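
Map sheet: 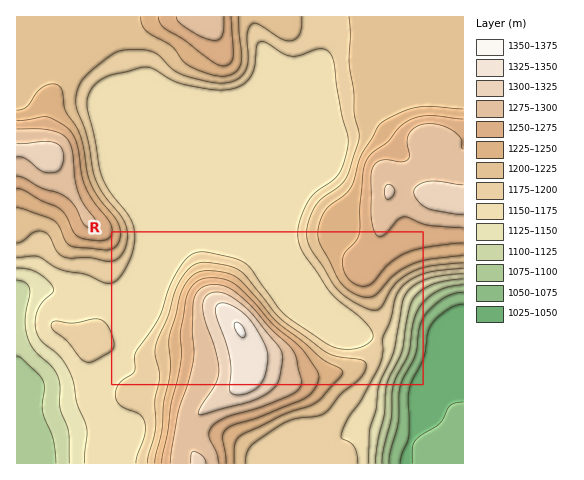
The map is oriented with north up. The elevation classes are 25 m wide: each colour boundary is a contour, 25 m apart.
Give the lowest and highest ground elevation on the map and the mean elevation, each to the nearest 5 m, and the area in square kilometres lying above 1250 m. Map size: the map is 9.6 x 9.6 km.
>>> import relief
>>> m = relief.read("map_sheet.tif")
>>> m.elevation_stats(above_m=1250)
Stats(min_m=1050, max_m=1350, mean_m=1195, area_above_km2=18.3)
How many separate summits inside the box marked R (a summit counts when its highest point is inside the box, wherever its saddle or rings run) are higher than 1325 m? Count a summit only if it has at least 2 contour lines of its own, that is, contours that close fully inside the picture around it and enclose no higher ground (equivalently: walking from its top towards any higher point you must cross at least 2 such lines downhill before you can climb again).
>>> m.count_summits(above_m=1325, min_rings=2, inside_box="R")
1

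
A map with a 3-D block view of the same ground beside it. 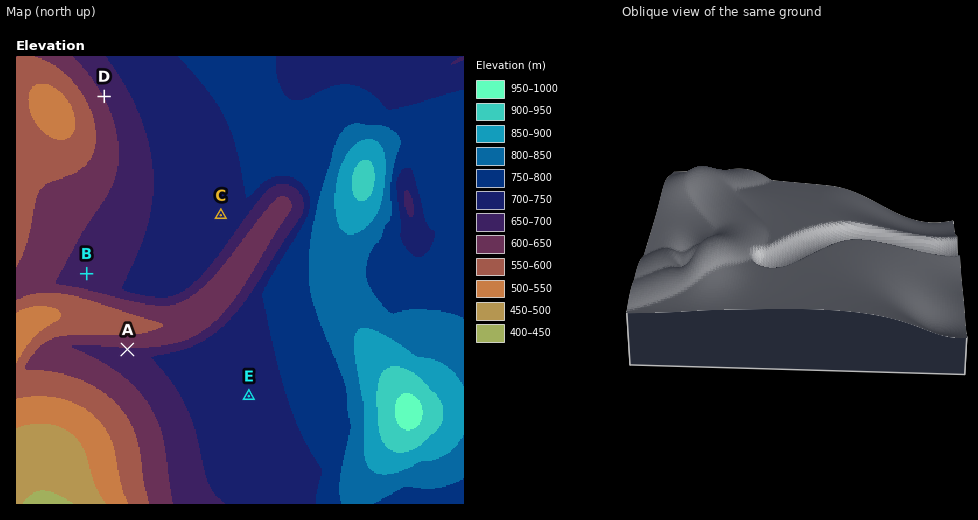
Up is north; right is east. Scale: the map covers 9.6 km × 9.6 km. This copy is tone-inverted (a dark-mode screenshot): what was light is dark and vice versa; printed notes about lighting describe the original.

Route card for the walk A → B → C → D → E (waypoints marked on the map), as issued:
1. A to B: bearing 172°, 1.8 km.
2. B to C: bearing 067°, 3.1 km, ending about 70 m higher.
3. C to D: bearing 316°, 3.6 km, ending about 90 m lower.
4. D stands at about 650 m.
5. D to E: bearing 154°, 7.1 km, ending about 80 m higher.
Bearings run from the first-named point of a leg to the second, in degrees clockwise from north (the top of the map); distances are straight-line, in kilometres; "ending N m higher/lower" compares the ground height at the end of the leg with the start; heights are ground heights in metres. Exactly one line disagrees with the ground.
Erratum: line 1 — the bearing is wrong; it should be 332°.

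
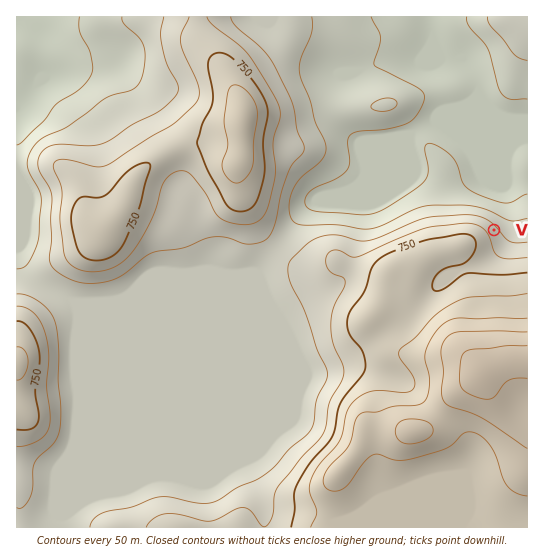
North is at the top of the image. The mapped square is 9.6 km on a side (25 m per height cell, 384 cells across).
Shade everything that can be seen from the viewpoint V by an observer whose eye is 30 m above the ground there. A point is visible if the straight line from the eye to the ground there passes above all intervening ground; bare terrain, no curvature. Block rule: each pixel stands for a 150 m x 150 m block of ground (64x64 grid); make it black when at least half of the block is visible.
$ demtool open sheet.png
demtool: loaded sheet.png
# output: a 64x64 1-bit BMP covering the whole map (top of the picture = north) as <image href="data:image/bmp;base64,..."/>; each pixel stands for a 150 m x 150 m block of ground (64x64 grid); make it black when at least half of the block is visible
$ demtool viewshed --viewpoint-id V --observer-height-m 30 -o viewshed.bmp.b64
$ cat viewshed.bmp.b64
<image width="64" height="64" href="data:image/bmp;base64,Qk0+AgAAAAAAAD4AAAAoAAAAQAAAAEAAAAABAAEAAAAAAAACAAATCwAAEwsAAAIAAAAAAAAA////AAAAAAAAAAAAAAAAAAAAAAAAAAAAAAAAAAAAAAAAAAAAAAAAAAAAAAAAAAAAAAAAAAAAAAAAAAAAAAAAAAAAAAAAAAAAAAAAAAAAAAAAAAAAAAAAAAAAAAAAAAAAAAAAAAAAAAAAAAAAAAAAAAAAAAAAAAAAAAAAAAAAAAAAAAAAAAAAAAAAAAAAAAAAAAAAAAAAAAAAAAAAAAAAAAAAAAAAAAAAAAAAAAAAAAAAAAAAAAAAAAAAAAAAAAADAAAAAAAAAf8AAAAAAAAD/wAAAAAAAAf/AAAAAAAAA/8AAAAAAAAB/wAAAAAAAAH/AAAAAAAAAP8AAAAAAAAAfwAAAAAAAAB/AAAAAAAAAD8AAAAAAAAAPwAAAAAAAAAfAAAAAAAAAD8AAAAAAAAAfwAAAAAAAAB/AAAAAAAAAD8AAAAAAAAAPwAAAAAAAAA/AAAAAAAAAP8AAAAAAAAH/wAAAAAAAB//AAAAAAAAf/8AAAAOAAP//wAAAA+cH///AAAAD/////8AAAAP/////wAAAA//////AAAAD/////8AAAAP/////wAAAA//////AAAAD/4B//8AAAAP/gB//wAAAA/8AA//AAAAD/wAA/8AAAAf/AA//wAAAB/8Af//AAAAH/8P//8AAAAef////wAAADx/////AAAAeD////8AAAH4P////w=="/>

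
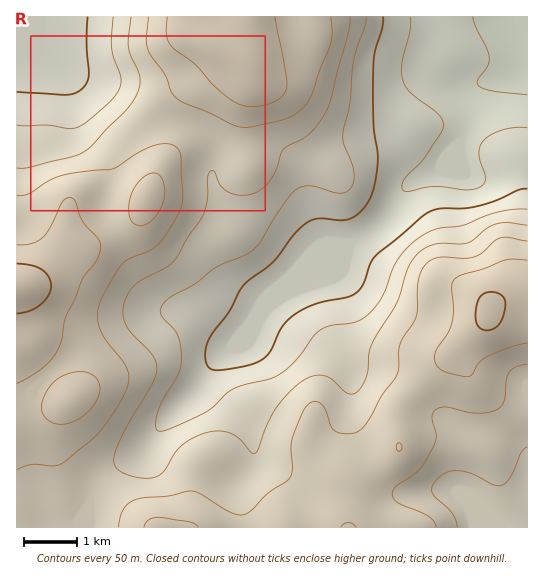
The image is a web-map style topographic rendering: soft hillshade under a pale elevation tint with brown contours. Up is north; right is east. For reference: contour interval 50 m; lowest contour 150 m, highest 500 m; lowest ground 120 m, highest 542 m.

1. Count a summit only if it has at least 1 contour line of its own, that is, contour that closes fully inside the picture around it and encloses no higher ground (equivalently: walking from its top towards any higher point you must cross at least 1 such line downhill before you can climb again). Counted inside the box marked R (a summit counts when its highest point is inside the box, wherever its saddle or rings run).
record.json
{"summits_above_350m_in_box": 1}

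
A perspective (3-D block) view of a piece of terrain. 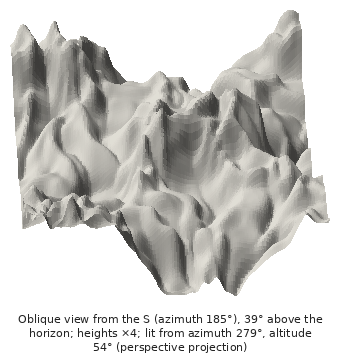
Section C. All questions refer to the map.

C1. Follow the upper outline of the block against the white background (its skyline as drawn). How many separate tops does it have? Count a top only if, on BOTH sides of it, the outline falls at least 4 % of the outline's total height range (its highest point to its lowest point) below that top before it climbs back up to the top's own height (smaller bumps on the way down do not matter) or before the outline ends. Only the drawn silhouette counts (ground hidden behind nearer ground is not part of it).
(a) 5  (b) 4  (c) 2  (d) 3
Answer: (b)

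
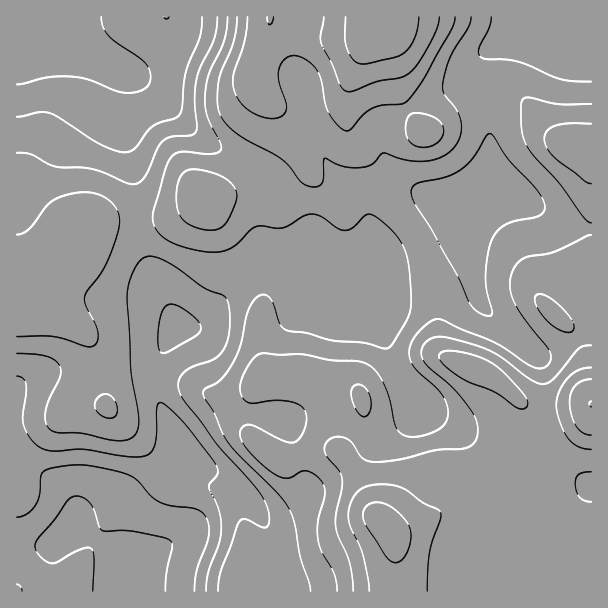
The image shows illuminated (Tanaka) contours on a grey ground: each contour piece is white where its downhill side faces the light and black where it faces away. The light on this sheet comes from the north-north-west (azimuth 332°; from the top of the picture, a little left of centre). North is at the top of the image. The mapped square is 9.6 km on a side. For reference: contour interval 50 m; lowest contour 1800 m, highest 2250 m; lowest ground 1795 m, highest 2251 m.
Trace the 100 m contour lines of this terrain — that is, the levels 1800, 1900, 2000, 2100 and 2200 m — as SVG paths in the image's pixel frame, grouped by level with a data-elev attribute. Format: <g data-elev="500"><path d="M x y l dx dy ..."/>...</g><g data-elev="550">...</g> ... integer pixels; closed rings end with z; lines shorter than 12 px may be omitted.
<g data-elev="1800"><path d="M93 591l1-31-2-11-5-1-6 1-28 14-5-1-6-4-7-10 3-9 17-20 13-19 6-4 7 1 9 6 4 7 5 17 3 4 31 0 30 6 7 3 2 6-6 27-1 18"/></g><g data-elev="1900"><path d="M17 376l6 2 3 6-3 33 2 12 10 14 12 7 9 1 27-2 46 8 11 0 7-2 6-5 2-7 2-33 2-7 8 3 18 18 27 35 6 11-1 4-7 9-1 5 10 24 2 21-2 12-11 27-2 19"/><path d="M162 353l-3-3-1-8 2-25 6-11 4-2 4 1 10 4 11 9 5 6 1 6-8 8-25 14z"/><path d="M202 17l-2 20-15 37-3 33-2 7-4 4-17 5-7 4-20 23-10 2-17-5-55-34-11-1-22 5"/></g><g data-elev="2000"><path d="M105 417l5 1 4-1 3-3 0-4-3-11-4-4-5-1-7 4-3 7 3 7z"/><path d="M17 337l37 0 35 10 4-1 3-2 2-6 0-8-12-24-1-9 3-7 14-18 7-14 9-27 1-15-5-11-10-8-14-5-16 1-14 4-9 5-6 5-15 21-7 5-6 2"/><path d="M485 315l-9-4-6-8-13-28-26-47-17-25-3-11 2-5 4-4 30-6 15-8 11-11 13-22 3-2 5 2 15 25 29 30 5 9 2 7-2 5-5 4-23 5-11 4-6 5-5 7-5 15-2 24 1 15 5 23-3 2z"/><path d="M591 82l-28-2-45-18-36-4-3-4 0-4 10-21 2-12"/><path d="M228 17l-3 22-16 35-4 22 2 20 13 25 1 8-2 3-7 2-32-2-6 2-3 4-6 12-12 43 0 9 4 9 10 9 13 6 21 5 17 1 15-5 18-17 6-4 25 2 8-3 13-9 9-2 9 3 18 12 8 1 7-3 11-11 4-2 11 6 17 16 8 13 4 17 2 31-1 15-6 13-15 23-6 0-21-6-29-1-27-8-19-3-7-6-9-25-5-4-5 0-6 4-6 9-9 37-9 21-10 14-15 8-3 4 1 6 10 15 8 19 6 11 12 13 37 36 12 17 5 13 6 33 9 27 2 9"/></g><g data-elev="2100"><path d="M591 502l-7-2-5-3-3-6-1-8 1-5 3-4 12-2"/><path d="M361 416l5 0 3-3 2-12-5-12-4-4-5-1-5 5-1 7 4 12z"/><path d="M591 345l-7 1-5 2-25 31-6 4-6 1-12-5-29-22-15-8-39-11-9-1-6 1-6 4-3 5-2 6 1 6 7 9 28 24 17 22 3 8 1 9-1 7-4 6-9 5-27 1-35 9-27 3-7-1-6-3-10-15-6-5-10-1-9 4-3 6 1 6 14 18 3 8 0 10-6 26 0 10 2 11 12 27 3 28"/><path d="M564 332l6 0 4-3-1-6-3-6-19-18-8-4-6 0-2 2 0 3 5 12 11 12z"/><path d="M421 147l10-1 7-4 5-7 0-7-3-6-6-5-12-4-9 0-4 3-2 4-1 14 5 9z"/><path d="M591 124l-21-1-13 2-9 5-4 8 3 9 8 11 30 23 6 3"/><path d="M247 17l-2 24-11 30-1 9 2 12 7 12 9 8 12 5 10 2 9-3 4-5 0-6-7-24 0-12 6-10 6-3 6 0 11 5 9 9 4 10 4 22 3 9 10 14 9 6 4-2 12-14 9-7 11-3 19-1 6-4 18-25 26-46 3-12"/></g><g data-elev="2200"><path d="M391 561l4 2 4-1 7-7 5-15-1-12-7-10-11-11-11-4-9 0-5 3-3 4 0 11 20 33z"/><path d="M591 379l-9 2-7 5-4 7-1 9 2 14 4 10 6 6 9 3"/><path d="M345 17l0 21 2 12 7 11 9 3 32-7 10-5 6-7 4-9 4-19"/></g>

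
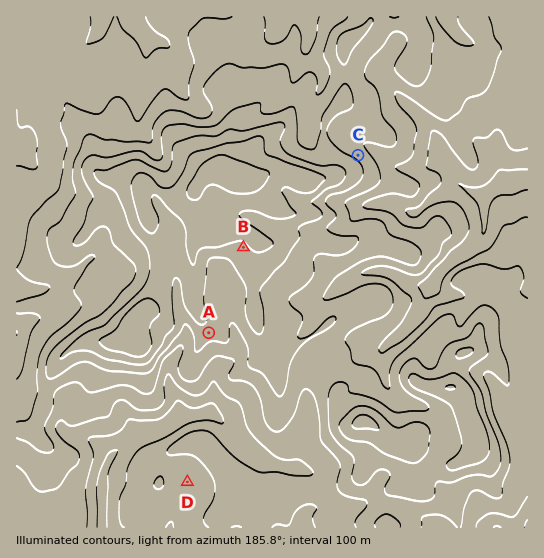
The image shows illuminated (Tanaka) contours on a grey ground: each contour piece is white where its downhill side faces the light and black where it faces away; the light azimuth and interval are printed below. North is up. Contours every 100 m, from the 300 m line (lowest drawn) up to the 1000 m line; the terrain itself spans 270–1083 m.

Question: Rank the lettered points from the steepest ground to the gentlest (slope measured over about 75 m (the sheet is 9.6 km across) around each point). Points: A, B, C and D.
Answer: C A B D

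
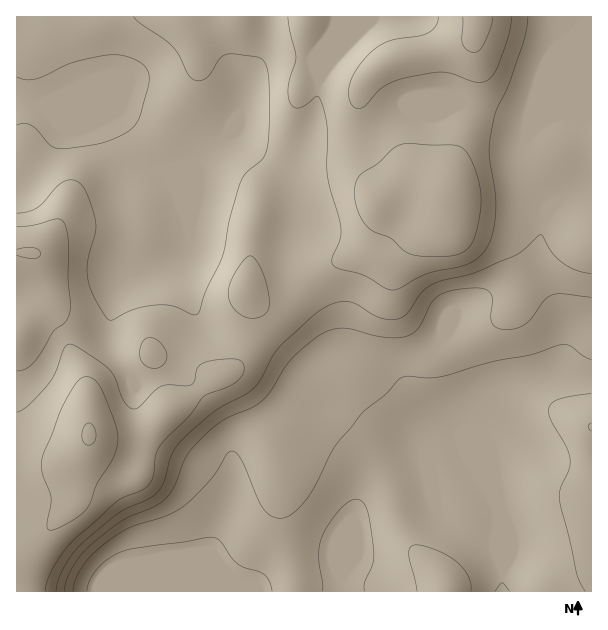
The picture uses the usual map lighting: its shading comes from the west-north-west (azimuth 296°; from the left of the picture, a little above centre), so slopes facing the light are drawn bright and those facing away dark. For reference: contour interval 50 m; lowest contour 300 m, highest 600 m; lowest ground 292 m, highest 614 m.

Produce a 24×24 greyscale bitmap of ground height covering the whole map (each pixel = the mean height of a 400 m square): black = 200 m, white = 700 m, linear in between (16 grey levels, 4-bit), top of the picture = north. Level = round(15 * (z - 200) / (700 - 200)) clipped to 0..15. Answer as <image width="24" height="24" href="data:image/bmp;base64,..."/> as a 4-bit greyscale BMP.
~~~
<image width="24" height="24" href="data:image/bmp;base64,Qk2WAQAAAAAAAHYAAAAoAAAAGAAAABgAAAABAAQAAAAAACABAAATCwAAEwsAABAAAAAAAAAAAAAAABEREQAiIiIAMzMzAERERABVVVUAZmZmAHd3dwCIiIgAmZmZAKqqqgC7u7sAzMzMAN3d3QDu7u4A////AKhTMzMzNDM0RVQ0Rap0MzMzRDM0VUMzRaqXVEM0RDM0RDMzRau6hlREVUM0MzM0Rau6qWVEVUQ0MzM0Rau7qXVVVVREMzMzRavMqZdVVVVEMzMzRpq7qal2ZVVEQzM0VZm6mZmYZVVVRERERJmpmZmZhlVVVVVERKmYiZiJh2ZmZVVVVZmYiIiJmHd4dVZmVZmXd3eJmYiJh2ZmZqqHZmeJmJmaqZh3eKqHd2Z5iImqu7mHiImHd2Z4mIm7vLqIiHiHZmZ4iIq7vMqIiGd2ZmZniJqru7qIiGZmZmZniJqqu7mIiGZmZndmeJqqqqmIiGZmZnd2eZq6qqqYiGZmZnh3iZq7uruYiGZmZ3iIiZmru8yoiGd3d4iIiZmaq8y5iA=="/>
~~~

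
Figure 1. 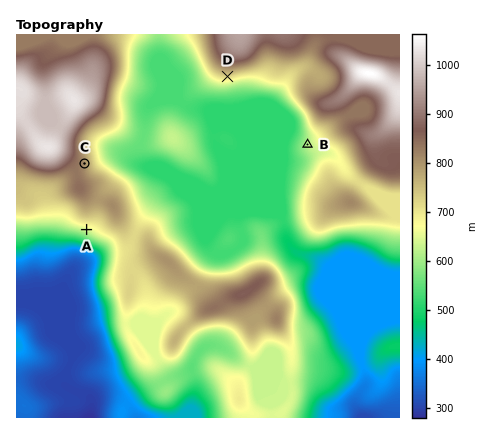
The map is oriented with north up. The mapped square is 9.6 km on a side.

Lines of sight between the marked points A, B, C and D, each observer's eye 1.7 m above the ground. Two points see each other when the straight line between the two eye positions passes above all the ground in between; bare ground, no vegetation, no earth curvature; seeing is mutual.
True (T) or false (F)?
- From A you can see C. F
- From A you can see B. F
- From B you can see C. T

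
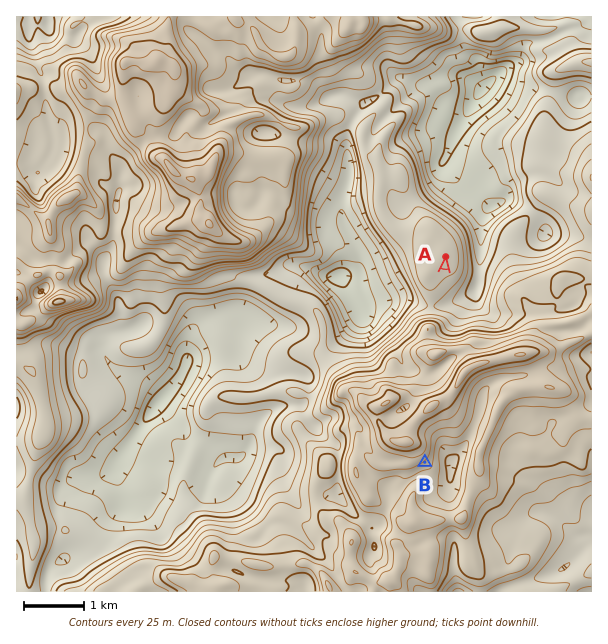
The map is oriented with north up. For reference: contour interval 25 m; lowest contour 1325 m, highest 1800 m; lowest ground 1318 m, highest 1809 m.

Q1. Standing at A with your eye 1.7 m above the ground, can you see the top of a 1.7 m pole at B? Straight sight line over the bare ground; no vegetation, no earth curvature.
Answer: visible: false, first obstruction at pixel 439 326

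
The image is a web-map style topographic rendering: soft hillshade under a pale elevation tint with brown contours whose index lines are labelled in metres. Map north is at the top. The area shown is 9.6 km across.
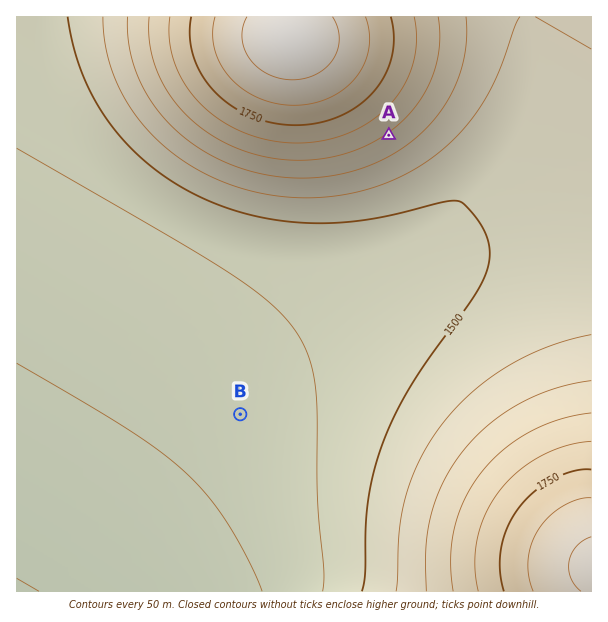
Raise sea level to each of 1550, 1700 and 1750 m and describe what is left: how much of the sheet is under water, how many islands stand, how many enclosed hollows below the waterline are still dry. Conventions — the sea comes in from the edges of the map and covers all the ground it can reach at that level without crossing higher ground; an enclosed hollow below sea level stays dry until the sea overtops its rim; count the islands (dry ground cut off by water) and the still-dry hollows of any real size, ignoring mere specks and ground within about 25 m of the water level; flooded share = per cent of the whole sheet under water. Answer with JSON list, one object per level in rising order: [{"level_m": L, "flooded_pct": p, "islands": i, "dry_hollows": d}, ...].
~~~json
[{"level_m": 1550, "flooded_pct": 70, "islands": 0, "dry_hollows": 0}, {"level_m": 1700, "flooded_pct": 88, "islands": 0, "dry_hollows": 0}, {"level_m": 1750, "flooded_pct": 92, "islands": 0, "dry_hollows": 0}]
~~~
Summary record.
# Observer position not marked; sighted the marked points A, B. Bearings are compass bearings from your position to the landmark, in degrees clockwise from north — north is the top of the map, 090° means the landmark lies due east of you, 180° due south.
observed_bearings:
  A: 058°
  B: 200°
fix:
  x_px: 328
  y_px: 173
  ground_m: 1610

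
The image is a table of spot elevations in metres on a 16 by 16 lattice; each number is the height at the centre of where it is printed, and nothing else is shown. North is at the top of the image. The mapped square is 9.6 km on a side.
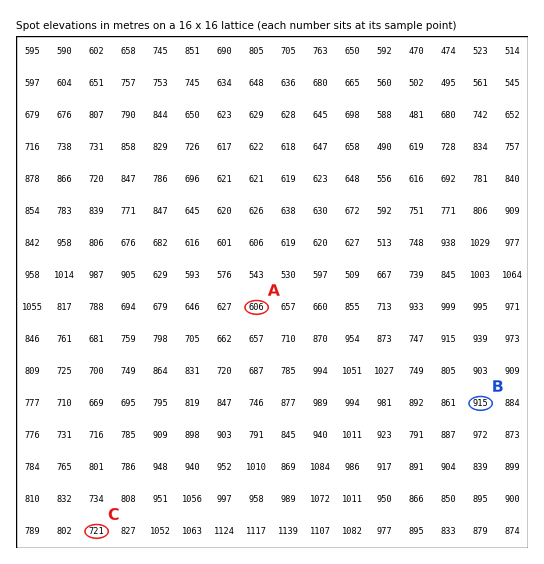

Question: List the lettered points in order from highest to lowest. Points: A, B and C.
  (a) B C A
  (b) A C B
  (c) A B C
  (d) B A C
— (a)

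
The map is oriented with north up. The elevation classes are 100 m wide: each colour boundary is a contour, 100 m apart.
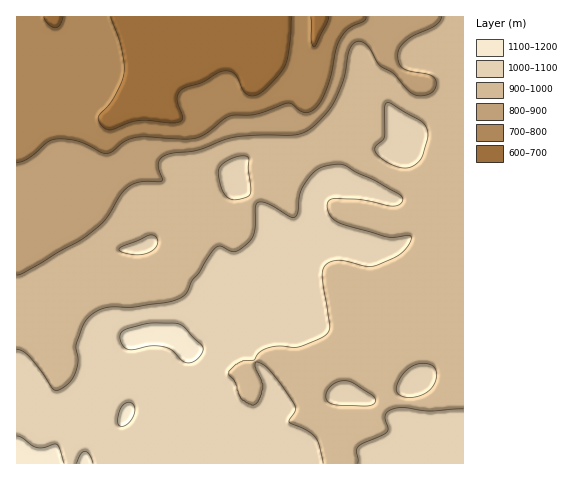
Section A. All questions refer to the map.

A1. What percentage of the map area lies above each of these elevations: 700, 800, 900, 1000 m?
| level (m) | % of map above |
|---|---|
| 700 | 93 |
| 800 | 82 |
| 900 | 72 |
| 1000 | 33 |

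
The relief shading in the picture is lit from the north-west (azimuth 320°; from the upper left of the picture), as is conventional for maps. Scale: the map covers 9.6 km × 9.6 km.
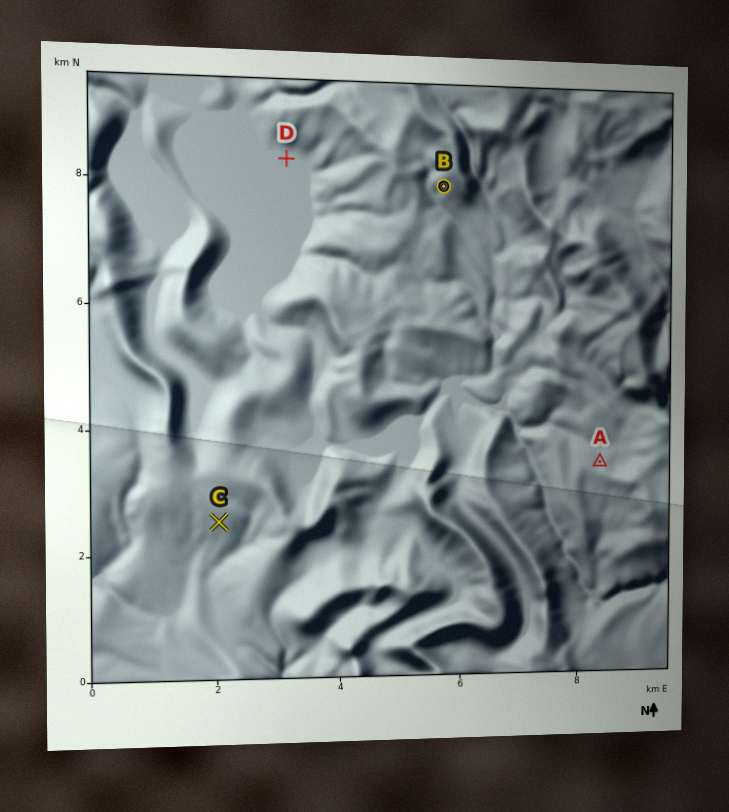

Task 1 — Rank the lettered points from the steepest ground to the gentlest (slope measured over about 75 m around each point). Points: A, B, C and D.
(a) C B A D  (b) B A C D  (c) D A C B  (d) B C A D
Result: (d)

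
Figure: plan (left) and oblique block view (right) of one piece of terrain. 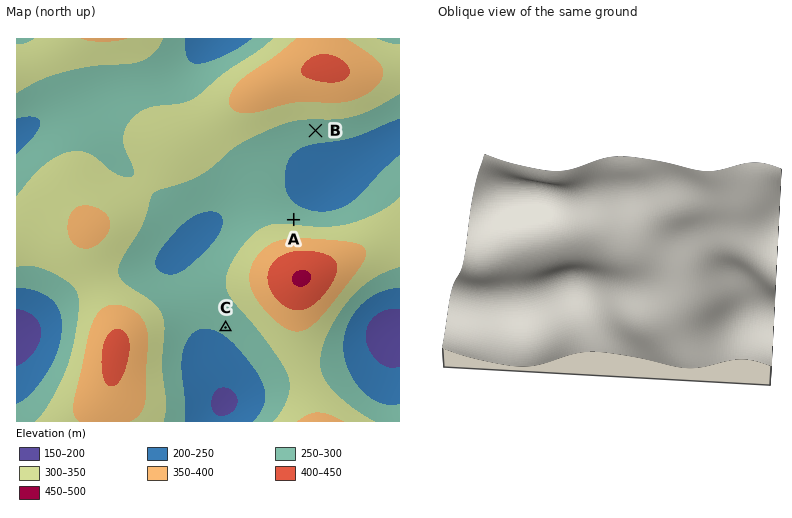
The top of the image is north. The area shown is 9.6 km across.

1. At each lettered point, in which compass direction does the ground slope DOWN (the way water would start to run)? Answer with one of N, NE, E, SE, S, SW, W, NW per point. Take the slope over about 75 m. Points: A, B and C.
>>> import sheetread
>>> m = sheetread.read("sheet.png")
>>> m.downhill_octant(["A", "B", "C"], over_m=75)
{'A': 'N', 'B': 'S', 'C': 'SW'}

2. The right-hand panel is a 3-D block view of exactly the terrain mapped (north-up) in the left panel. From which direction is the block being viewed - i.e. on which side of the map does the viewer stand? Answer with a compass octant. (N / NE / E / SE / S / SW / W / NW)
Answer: E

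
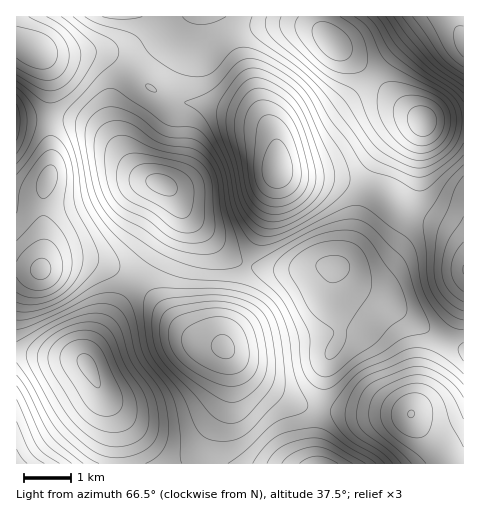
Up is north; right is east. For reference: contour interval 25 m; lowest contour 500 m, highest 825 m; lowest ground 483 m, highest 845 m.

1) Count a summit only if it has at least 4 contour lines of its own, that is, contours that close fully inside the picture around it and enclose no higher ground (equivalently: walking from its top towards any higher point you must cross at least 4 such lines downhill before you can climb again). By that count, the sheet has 2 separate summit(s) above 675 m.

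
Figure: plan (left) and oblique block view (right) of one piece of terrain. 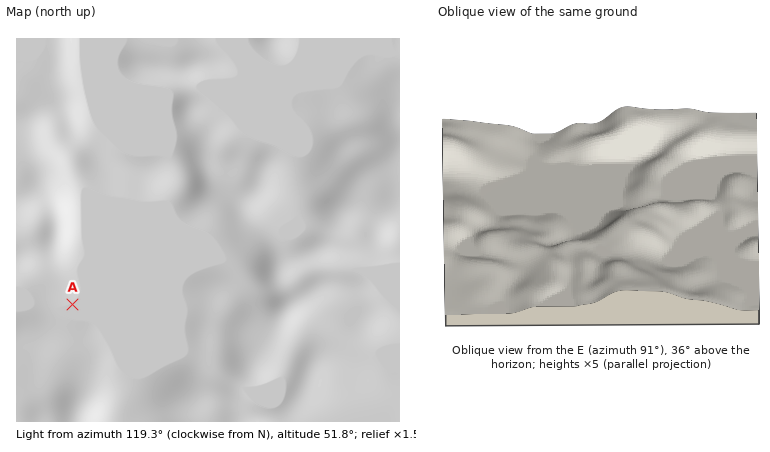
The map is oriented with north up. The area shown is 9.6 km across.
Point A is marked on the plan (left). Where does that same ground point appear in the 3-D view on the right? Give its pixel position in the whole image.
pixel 539 160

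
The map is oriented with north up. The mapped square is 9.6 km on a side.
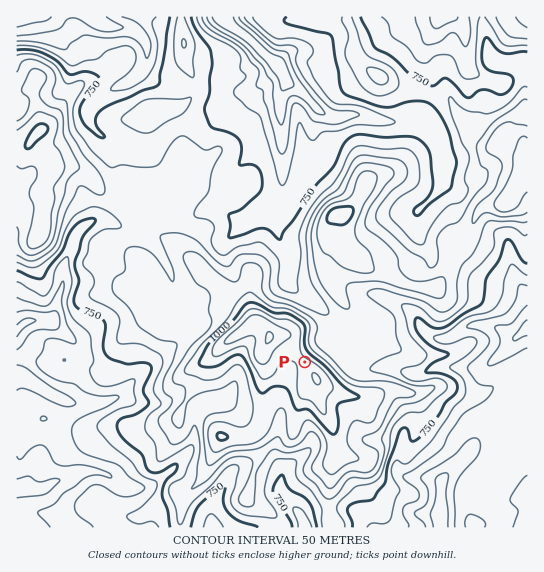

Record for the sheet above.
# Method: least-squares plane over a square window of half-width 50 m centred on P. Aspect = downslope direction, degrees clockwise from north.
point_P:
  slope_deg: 8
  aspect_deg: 349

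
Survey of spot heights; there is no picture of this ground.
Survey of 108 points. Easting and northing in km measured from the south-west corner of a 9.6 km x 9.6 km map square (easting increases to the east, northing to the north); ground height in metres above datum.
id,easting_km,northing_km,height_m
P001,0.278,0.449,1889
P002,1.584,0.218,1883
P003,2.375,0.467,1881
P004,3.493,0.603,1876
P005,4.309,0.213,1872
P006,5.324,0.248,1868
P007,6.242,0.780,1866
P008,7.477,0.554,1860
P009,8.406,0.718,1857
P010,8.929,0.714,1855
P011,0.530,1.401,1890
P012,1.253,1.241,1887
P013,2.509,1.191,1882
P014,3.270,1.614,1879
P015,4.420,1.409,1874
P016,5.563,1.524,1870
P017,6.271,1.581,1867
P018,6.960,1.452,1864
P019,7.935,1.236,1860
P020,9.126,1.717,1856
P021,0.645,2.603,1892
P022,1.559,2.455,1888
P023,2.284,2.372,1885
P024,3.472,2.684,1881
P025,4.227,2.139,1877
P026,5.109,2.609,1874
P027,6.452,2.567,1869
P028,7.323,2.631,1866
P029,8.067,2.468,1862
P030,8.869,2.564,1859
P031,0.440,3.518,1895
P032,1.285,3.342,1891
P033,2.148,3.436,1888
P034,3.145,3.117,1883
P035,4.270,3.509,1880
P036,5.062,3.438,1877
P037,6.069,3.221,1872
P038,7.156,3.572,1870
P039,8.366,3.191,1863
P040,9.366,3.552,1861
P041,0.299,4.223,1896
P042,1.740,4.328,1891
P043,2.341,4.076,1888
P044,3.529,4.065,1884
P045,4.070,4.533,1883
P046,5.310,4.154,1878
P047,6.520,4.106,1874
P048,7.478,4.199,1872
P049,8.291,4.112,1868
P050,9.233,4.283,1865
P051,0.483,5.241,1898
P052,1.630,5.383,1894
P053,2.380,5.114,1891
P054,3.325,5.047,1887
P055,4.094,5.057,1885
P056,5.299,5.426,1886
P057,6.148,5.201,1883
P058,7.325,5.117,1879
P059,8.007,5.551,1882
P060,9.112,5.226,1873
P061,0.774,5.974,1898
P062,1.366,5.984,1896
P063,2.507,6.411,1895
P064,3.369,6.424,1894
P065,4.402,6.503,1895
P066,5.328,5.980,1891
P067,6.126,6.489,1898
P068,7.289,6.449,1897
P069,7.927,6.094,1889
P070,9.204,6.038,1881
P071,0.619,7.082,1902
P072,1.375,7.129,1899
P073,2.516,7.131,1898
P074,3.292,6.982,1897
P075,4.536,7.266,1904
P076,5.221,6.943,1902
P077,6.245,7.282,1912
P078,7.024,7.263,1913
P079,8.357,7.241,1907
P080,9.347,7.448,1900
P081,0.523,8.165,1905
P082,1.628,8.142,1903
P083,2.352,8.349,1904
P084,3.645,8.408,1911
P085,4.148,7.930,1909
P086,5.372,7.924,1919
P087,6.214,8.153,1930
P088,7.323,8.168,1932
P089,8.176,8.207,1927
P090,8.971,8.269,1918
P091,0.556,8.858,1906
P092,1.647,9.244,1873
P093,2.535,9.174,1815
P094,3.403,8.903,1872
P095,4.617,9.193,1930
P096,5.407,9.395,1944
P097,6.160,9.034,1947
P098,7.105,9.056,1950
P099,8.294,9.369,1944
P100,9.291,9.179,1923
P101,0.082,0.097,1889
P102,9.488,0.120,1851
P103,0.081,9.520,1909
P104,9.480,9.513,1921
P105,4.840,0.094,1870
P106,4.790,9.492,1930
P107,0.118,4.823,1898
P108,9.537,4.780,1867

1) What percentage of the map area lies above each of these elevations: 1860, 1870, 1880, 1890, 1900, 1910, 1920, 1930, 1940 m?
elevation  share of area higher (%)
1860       93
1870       81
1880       65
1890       44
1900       25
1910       13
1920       9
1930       6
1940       3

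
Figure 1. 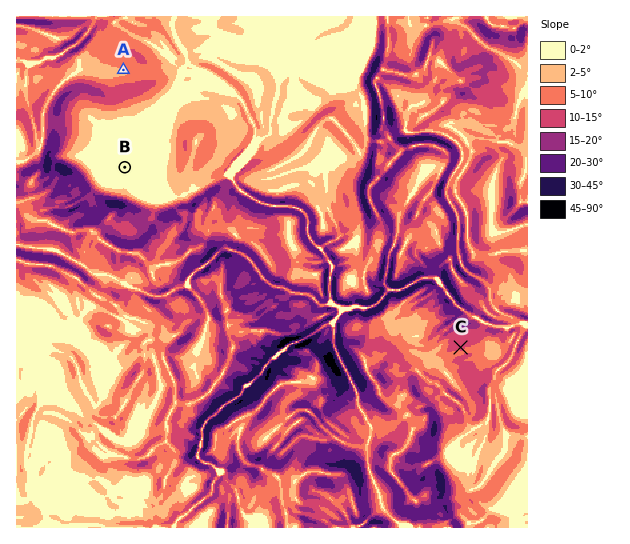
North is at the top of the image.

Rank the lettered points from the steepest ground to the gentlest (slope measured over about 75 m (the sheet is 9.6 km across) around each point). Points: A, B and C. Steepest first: C A B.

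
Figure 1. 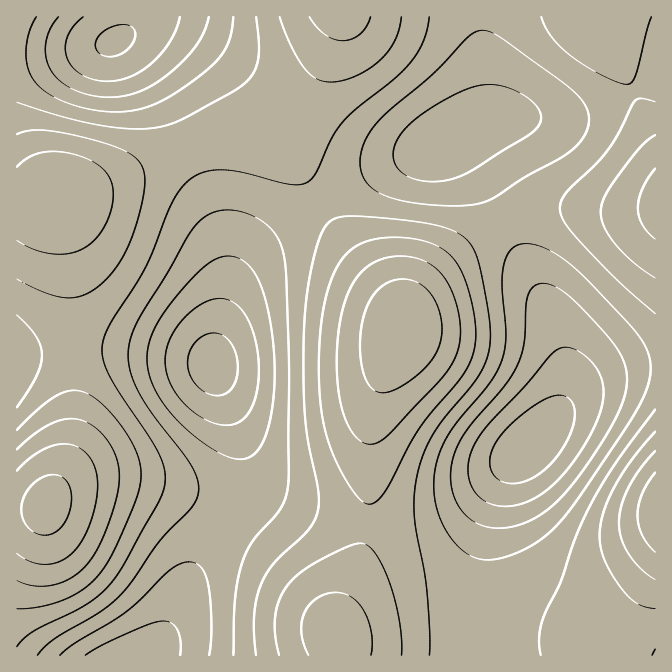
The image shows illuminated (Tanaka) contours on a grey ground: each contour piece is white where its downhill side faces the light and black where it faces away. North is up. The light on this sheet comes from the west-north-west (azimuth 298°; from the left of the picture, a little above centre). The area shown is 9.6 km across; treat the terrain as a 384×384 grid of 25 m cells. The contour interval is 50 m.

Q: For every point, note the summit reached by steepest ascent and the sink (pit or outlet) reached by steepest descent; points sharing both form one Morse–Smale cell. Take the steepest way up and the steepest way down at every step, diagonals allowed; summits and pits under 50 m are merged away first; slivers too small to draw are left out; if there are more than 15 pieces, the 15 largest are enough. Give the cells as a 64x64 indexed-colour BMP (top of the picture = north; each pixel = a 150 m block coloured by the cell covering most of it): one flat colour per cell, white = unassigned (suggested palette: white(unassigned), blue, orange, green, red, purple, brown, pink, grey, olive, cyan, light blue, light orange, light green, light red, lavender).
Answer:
<image width="64" height="64" href="data:image/bmp;base64,Qk12CAAAAAAAAHYAAAAoAAAAQAAAAEAAAAABAAQAAAAAAAAIAAATCwAAEwsAABAAAAAAAAAA////ALR3HwAOf/8ALKAsACgn1gC9Z5QAS1aMAMJ34wB/f38AIr28AM++FwDox64AeLv/AIrfmACWmP8A1bDFAFVVVVVVVVXu7u7u7u7u7u7MzMzMzMzMERERERERERERVVVVVVVVVe7u7u7u7u7u7szMzMzMzMwRERERERERERFVVVVVVVVVXu7u7u7u7u7uzMzMzMzMzBEREREREREREVVVVVVVVVVV7u7u7u7u7uDMzMzMzMzMERERERERERERVVVVVVVVVVXu7u7u7u7u4MzMzMzMzMwRERERERERERFVVVVVVVVVVe7u7u7u7u4ADMzMzMzMzBEREREREREREVVVVVVVVVVVXu7u7u7u4AAMzMzMzMzMERERERERERERVVVVVVVVVVVe7u7u7u7gAADMzMzMzMwRERERERERERFVVVVVVVVVVVXu7u7u7gAAAMzMzMzMzBEREREREREREVVVVVVVVVVVVe7u7u7gAAAAzMzMzMzMwRERERERERERVVVVVVVVVVVVXu7u7gAAAAAMzMzMzMzBERERERERERFVVVVVVVVVVVVV7u7gAAAAAAzMzMzMzMEREREREREREVVVVVVVVVVVVVXu4AAAAAAADMzMzMzMwRERERERERERVVVVVVVVVVVVVV4AAAAAAAIjMzMzzMzBEREREREREREFVVVVVVVVVVVVWAAAAAIiIiMzMzMzzMwREREREREREQAFVVVVVVVVVViIAAACIiIiIzMzMzM8zBERERERERERAABVVVVVVVWIiIgAAiIiIiIjMzMzMzPMEREREREREREAAIiIVViIiIiIiIAiIiIiIiMzMzMzMzPBEREREREREQAACIiIiIiIiIiIgiIiIiIiIzMzMzMzMzERERERERERAAAIiIiIiIiIiIiCIiIiIiIjMzMzMzMzMxEREREREREAAAiIiIiIiIiIiIIiIiIiIiMzMzMzMzMzMREREREREQAACIiIiIiIiIiIIiIiIiIiIzMzMzMzMzMzERERERERAAAAiIiIiIiIiIgiIiIiIiIiMzMzMzMzMzMxEREREREAAACIiIiIiIiIiCIiIiIiIiIzMzMzMzMzMzMREREREQAAAIiIiIiIiIiCIiIiIiIiIjMzMzMzMzMzMxERERERAAAAiIiIiIiIiIIiIiIiIiIiMzMzMzMzMzMzMREREREAAACIiIiIiIiIgiIiIiIiIiIzMzMzMzMzMzM6EREREQAAAIiIiIiIiIgiIiIiIiIiIiMzMzMzMzMzMzqhERERAAAAiIiIiIiIiCIiIiIiIiIiIzMzMzMzMzMzOqqqEREAAACIiIiIiIiGIiIiIiIiIiIjMzMzMzMzMzM6qqqqqgAAAIiIiGZmZmYiIiIiIiIiIiIzMzMzMzMzMzqqqqqqAAAAZmZmZmZmZiIiIiIiIiIiIjMzMzMzMzMzqqqqqqoAAABmZmZmZmZmIiIiIiIiIiIiIzMzMzMzMzOqqqqqqgAAAGZmZmZmZmYiIiIiIiIiIiIjMzMzMzMzM6qqqqqqAAAAZmZmZmZmZmIiIiIiIiIiItMzMzMzMzM6qqqqqqoAAABmZmZmZmZmYiIiIiIiIiIi3TMzMzMzMzqqqqqqqgAAAGZmZmZmZmZiIiIiIiIiIi3dMzMzMzMzqqqqqqqqAAAGZmZmZmZmZm8iIiIiIiIi3d3TMzMzMzOqqqqqqqoAAAZmZmZmZmZmbyIiIiIiIi3d3d0zMzMzOqqqqqqqqgAABmZmZmZmZmZv8iIiIiIiLd3d3dMzMzM6qqqqqqqqAAAGZmZmZmZmZm//IiIiIiLd3d3d3TMzM6qqqqqqqqoAAAZmZmZmZmZmb//yIiIiLd3d3d3d3TMzqqqqqqqqqgAABmZmZmZmZmZv//8iIiLd3d3d3d3d0zqqqqqqqqqqAAAGZmZmZmZmZv////8iIt3d3d3d3d3d2qqqqqqqqqoAAGZmZmZmZmZm//////It3d3d3d3d3d1ERKqqqqREqpkAZmZmZmZmZmb//////33d3d3d3d3d3UREREREREREmZmZZmZmZmZmb///////d93d3d3d3d3URERERERERESZmZmZlmZmZmZv//////d3d93d3d3d3dRERERERERERJmZmZmZmWZmZm//////d3d3d93d3d3dREREREREREREmZmZmZmZmWZm//////93d3d3d33d3dRERERERERERESZmZmZmZmZmWb/////93d3d3d3d33d1ERERERERERERJmZmZmZmZmZmf/////3d3d3d3d3d31EREREREREREREmZmZmZmZmZmbu7u7//d3d3d3d3d3d3RERERERERERESZmZmZmZmZmZu7u7u7t3d3d3d3d3d3d0REREREREREQJmZmZmZmZmZu7u7u7u7d3d3d3d3d3d3dERERERERERAmZmZmZmZmZm7u7u7u7t3d3d3d3d3d3d0RERERERERACZmZmZmZmZm7u7u7u7u7d3d3d3d3d3d3REREREREREAJmZmZmZmZm7u7u7u7u7u3d3d3d3d3d3dEREREREREAAmZmZmZmZmbu7u7u7u7u7d3d3d3d3d3d0REREREREQACZmZmZmZmbu7u7u7u7u7u3d3d3d3d3d3REREREREQAAAAAAJmZmbu7u7u7u7u7u7d3d3d3d3d3dERERERERAAAAAAAAACbu7u7u7u7u7u7u3d3d3d3d3d0RERERERAAAAAAAAAAAu7u7u7u7u7u7u7d3d3d3d3d0REREREREAAAAAAAAAAC7u7u7u7u7u7u7t3d3d3d3d3REREREREQAAA"/>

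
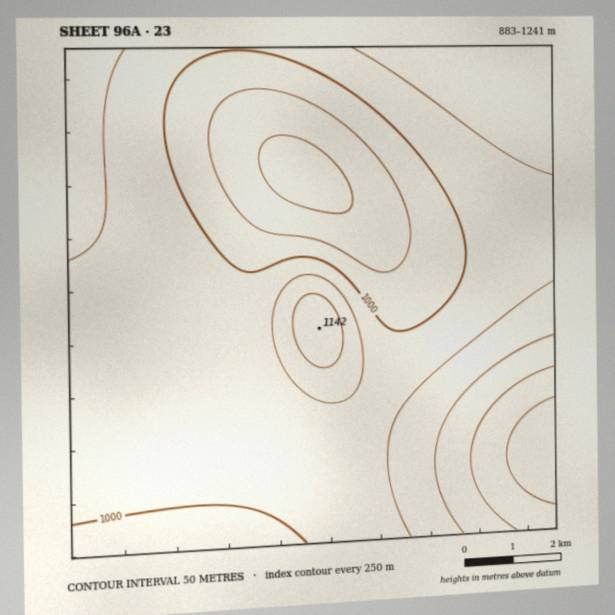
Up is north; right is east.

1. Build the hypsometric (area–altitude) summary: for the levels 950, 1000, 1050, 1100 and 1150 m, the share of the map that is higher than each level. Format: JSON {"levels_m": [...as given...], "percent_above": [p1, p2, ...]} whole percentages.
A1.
{"levels_m": [950, 1000, 1050, 1100, 1150], "percent_above": [90, 75, 27, 9, 5]}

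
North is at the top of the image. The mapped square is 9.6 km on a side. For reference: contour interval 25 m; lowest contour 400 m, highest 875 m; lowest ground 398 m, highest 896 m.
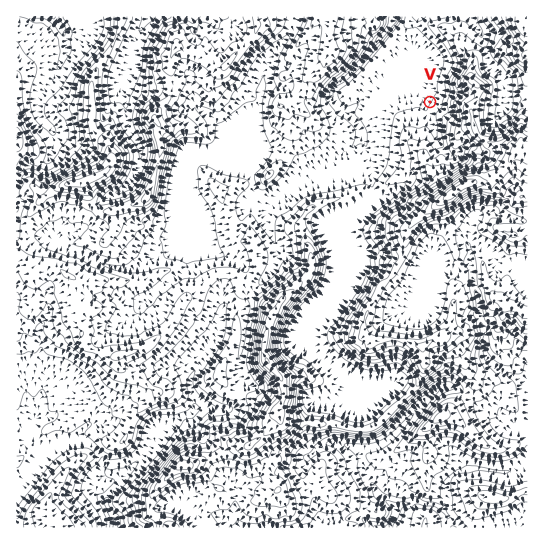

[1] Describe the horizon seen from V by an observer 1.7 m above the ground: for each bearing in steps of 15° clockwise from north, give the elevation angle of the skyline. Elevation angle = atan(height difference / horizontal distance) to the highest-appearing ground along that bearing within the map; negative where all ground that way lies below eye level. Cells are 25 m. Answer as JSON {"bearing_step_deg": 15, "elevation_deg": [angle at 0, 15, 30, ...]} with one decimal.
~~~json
{"bearing_step_deg": 15, "elevation_deg": [1.2, 2.9, 4.4, 7.7, 13.7, 12.2, 14.2, 14.9, 12.8, 10.5, 10.9, 11.2, 7.8, 4.4, 3.5, 2.1, 0.8, 1.4, 1.6, 2.5, 3.1, 1.8, -0.1, 0.3]}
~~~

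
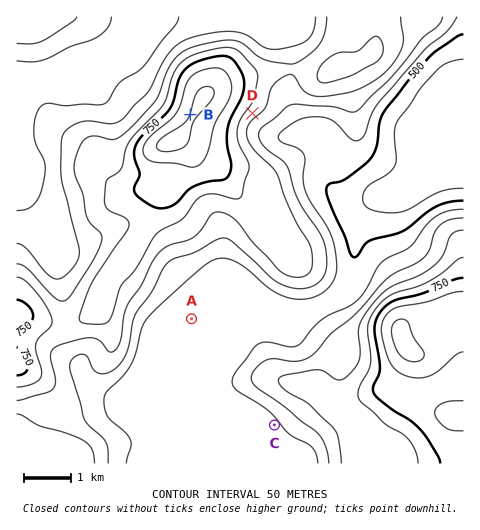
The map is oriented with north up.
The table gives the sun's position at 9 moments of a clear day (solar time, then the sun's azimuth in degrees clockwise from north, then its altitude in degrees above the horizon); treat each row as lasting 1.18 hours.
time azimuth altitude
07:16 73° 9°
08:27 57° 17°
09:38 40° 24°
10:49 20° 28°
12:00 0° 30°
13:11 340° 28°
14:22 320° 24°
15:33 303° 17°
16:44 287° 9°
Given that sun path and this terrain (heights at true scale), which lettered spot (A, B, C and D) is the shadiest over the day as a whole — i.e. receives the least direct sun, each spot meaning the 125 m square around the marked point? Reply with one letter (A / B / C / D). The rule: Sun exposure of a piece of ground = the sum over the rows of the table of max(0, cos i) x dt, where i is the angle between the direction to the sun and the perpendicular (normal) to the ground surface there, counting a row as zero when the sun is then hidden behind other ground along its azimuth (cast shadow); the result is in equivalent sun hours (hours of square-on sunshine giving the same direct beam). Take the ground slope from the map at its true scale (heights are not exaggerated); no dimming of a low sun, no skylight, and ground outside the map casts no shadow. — D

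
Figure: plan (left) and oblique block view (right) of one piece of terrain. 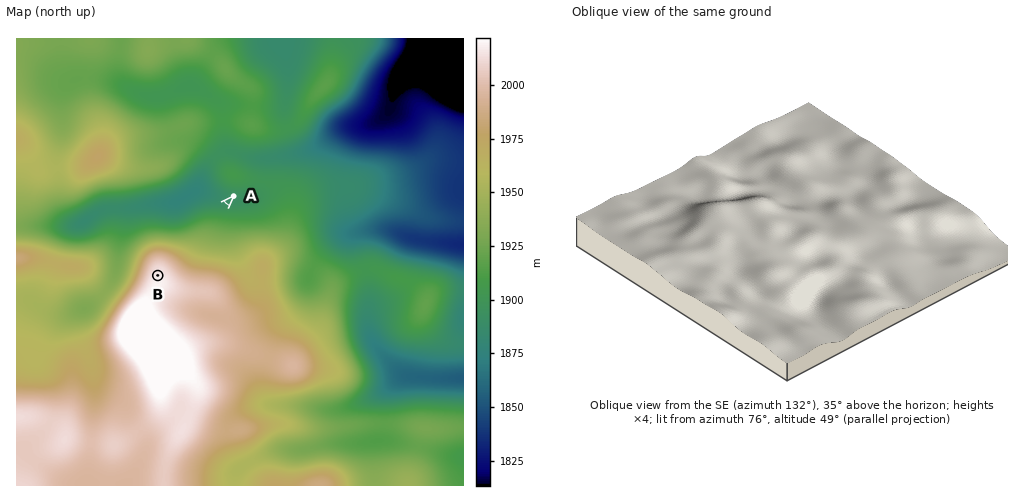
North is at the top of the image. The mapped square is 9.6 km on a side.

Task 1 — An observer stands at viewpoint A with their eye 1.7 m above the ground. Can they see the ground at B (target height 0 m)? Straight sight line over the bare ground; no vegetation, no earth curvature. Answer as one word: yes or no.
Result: no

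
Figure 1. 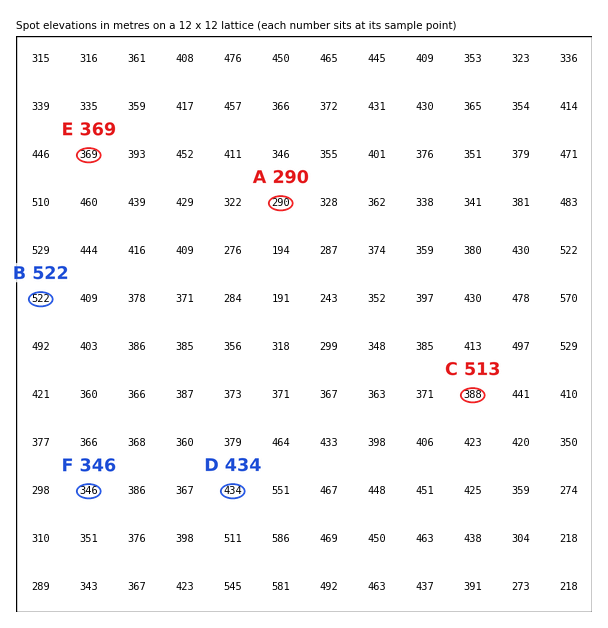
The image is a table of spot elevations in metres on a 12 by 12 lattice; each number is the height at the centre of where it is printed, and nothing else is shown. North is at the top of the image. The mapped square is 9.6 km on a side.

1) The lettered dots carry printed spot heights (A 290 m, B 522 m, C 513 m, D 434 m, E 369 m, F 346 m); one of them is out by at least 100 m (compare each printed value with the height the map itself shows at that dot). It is C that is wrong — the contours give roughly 388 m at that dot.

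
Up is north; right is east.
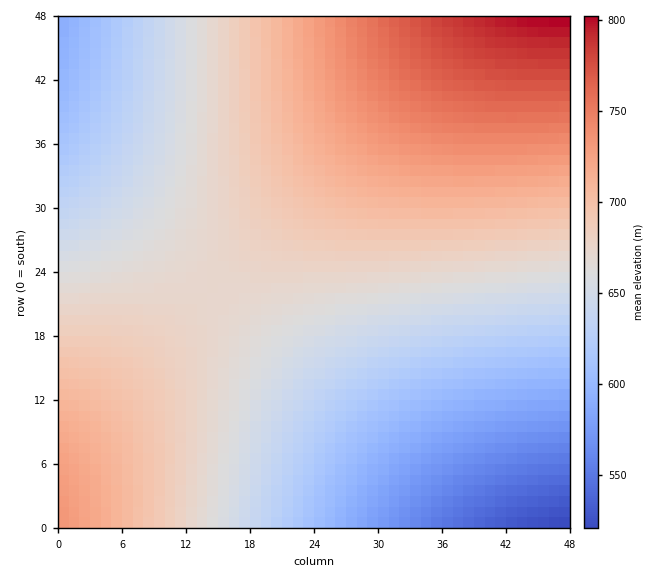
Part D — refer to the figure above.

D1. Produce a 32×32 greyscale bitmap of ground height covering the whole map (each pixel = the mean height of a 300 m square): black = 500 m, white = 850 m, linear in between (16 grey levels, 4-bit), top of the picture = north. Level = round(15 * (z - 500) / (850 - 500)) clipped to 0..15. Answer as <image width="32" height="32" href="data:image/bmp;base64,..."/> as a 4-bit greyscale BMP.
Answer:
<image width="32" height="32" href="data:image/bmp;base64,Qk12AgAAAAAAAHYAAAAoAAAAIAAAACAAAAABAAQAAAAAAAACAAATCwAAEwsAABAAAAAAAAAAAAAAABEREQAiIiIAMzMzAERERABVVVUAZmZmAHd3dwCIiIgAmZmZAKqqqgC7u7sAzMzMAN3d3QDu7u4A////AKqZmIh3dmZVREMzMiIhERGqmZiId3ZmVVREMzMiIiERqpmYiHd2ZlVURDMzMiIiIqmZmIiHd2ZVVURDMzMiIiKpmZiIh3dmZVVERDMzMzIimZmYiId3ZmVVVEREMzMzM5mZmIiHd2ZmVVVEREQzMzOZmYiIh3d2ZmVVVEREREQzmZmIiId3dmZmVVVVRERERJmIiIiHd3dmZmVVVVVURESIiIiIh3d3dmZmZVVVVVVViIiIiId3d3dmZmZmZVVVVYiIiIiHd3d3d2ZmZmZmZmWIiIiId3d3d3d3d2ZmZmZmd3d3d3d3d3d3d3d3d3dmZnd3d3d3d3d3d3d3d3d3d3d3d3d3d3iIiIiIiIiHd3d3Z3d3d3eIiIiIiIiIiIiIiGZnd3d3iIiIiIiIiIiIiIhmZnd3d4iIiIiZmZmZmZmIZmZnd3eIiIiZmZmZmZmZmVZmZnd3iIiJmZmZmZmZmZlVZmZ3d4iImZmZqqqqqqqqVVZmZ3eIiJmZqqqqqqqqqlVWZmd3iImZmqqqqqu7u7pVVWZnd4iJmZqqqru7u7u7RVVmZ3eIiZmqqqu7u7u7u0VVZmd3iImZqqq7u7vMzMxFVWZnd4iJmaqru7vMzMzMRFVWZ3eIiZmqq7u8zMzMzERVVmd3iImaqru7zMzMzd1EVVZnd4iJmqq7u8zMzd3d"/>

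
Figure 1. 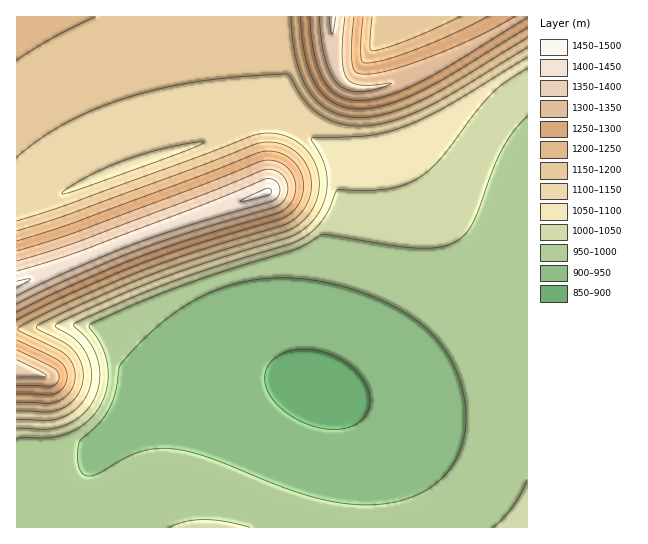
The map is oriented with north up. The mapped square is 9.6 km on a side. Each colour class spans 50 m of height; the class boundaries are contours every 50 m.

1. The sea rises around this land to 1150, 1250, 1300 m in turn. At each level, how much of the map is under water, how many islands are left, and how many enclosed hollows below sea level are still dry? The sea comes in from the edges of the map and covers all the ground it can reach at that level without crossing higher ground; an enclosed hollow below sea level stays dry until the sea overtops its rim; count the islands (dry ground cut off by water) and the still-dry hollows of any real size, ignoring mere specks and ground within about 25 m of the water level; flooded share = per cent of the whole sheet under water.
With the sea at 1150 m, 70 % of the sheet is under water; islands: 0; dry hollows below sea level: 0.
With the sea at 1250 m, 88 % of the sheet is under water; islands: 0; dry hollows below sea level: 0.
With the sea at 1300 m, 92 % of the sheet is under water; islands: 0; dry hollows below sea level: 0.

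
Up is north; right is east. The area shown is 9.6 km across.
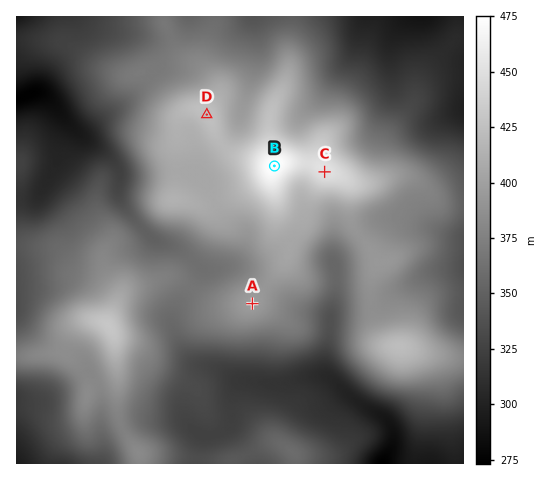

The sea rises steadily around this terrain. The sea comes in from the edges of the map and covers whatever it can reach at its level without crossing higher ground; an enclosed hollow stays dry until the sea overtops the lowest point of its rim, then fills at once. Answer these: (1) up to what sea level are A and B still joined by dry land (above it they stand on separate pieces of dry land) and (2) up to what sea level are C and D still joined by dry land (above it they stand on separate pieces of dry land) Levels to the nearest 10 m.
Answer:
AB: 390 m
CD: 420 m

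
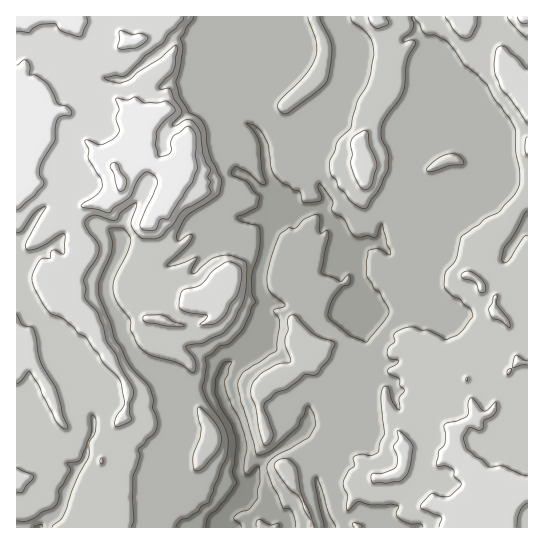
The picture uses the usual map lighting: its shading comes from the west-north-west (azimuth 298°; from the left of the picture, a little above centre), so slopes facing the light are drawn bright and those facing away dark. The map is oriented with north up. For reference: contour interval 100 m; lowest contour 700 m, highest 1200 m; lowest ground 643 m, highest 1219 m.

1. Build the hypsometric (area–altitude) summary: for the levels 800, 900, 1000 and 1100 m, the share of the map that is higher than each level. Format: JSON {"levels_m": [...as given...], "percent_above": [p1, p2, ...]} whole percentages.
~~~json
{"levels_m": [800, 900, 1000, 1100], "percent_above": [92, 54, 22, 5]}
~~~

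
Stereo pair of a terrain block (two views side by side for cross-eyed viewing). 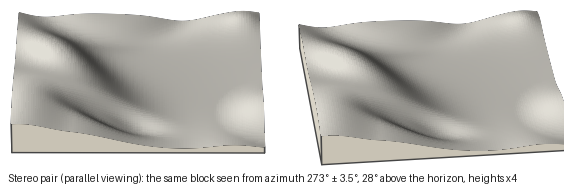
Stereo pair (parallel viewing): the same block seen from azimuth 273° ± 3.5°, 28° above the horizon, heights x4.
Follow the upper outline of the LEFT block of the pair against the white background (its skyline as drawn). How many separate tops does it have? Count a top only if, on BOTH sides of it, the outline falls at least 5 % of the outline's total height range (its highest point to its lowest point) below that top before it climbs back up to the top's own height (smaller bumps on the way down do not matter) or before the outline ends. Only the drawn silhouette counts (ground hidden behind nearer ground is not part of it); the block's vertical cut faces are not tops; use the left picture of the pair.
2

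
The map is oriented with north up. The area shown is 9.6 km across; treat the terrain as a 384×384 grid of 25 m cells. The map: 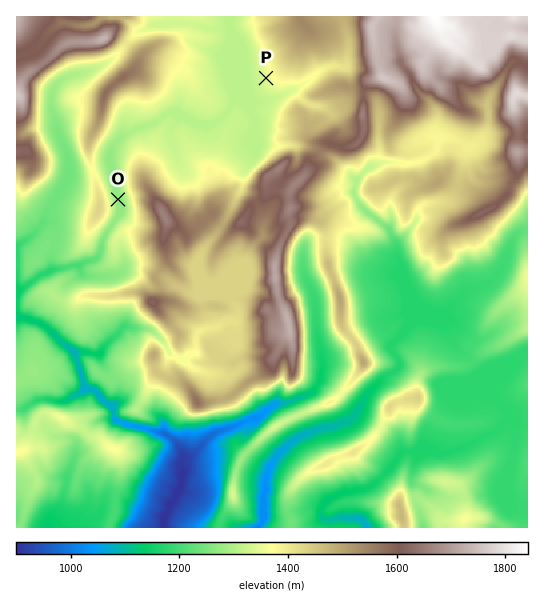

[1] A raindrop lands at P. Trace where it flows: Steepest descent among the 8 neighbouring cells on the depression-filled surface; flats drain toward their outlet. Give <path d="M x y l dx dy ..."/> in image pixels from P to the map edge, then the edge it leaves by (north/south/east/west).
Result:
<path d="M266 78l-5 5-10 0-21 22 0 2-4 7-7 7-5 2-13 0-4-2-3 0-12-8-11 0-6 2-6 6-8 4-4 0-4 2-8 2-2 2-11 6-9 9-3 7 0 6 3 7 1 11 1 1 0 5 2 2 0 5 1 1 0 23-3 7-6 8-6 9 0 3-1 1 0 5-4 10-5 4-6 0-5 2-3 3-9 0-7 3-8 0-4 2-4 0-8 4-16 14-2 0-4 5"/>
exit: west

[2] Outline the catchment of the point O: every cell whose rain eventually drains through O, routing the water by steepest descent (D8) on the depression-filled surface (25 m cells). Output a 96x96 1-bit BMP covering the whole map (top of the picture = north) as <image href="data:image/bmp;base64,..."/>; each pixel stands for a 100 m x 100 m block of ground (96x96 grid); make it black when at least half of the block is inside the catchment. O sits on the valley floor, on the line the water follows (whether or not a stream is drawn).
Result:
<image width="96" height="96" href="data:image/bmp;base64,Qk2+BAAAAAAAAD4AAAAoAAAAYAAAAGAAAAABAAEAAAAAAIAEAAATCwAAEwsAAAIAAAAAAAAA////AAAAAAAAAAAAAAAAAAAAAAAAAAAAAAAAAAAAAAAAAAAAAAAAAAAAAAAAAAAAAAAAAAAAAAAAAAAAAAAAAAAAAAAAAAAAAAAAAAAAAAAAAAAAAAAAAAAAAAAAAAAAAAAAAAAAAAAAAAAAAAAAAAAAAAAAAAAAAAAAAAAAAAAAAAAAAAAAAAAAAAAAAAAAAAAAAAAAAAAAAAAAAAAAAAAAAAAAAAAAAAAAAAAAAAAAAAAAAAAAAAAAAAAAAAAAAAAAAAAAAAAAAAAAAAAAAAAAAAAAAAAAAAAAAAAAAAAAAAAAAAAAAAAAAAAAAAAAAAAAAAAAAAAAAAAAAAAAAAAAAAAAAAAAAAAAAAAAAAAAAAAAAAAAAAAAAAAAAAAAAAAAAAAAAAAAAAAAAAAAAAAAAAAAAAAAAAAAAAAAAAAAAAAAAAAAAAAAAAAAAAAAAAAAAAAAAAAAAAAAAAAAAAAAAAAAAAAAAAAAAAAAAAAAAAAAAAAAAAAAAAAAAAAAAAAAAAAAAAAAAAAAAAAAAAAAAAAAAAAAAAAAAAAAAAAAAAAAAAAAAAAAAAAAAAAAAAAAAAAAAAAAAAAAAAAAAAAAAAAAAAAAAAAAAAAAAAAAAAAAAAAAAAAAAAAAAAAAAAAAAAAAAAAAAAAAAAAAAAAAAAAAAAAAAAAAAAAAAAAAAAAAAAAAAAAAAAAAAAAAAAAAAAAAAAAAAAAAAAAAAAAAAAAAAAAAAAAAAAAAAAAAAAAAAAAAAAAAAAAAAAAAAAAAAAAAAAAAAAAAAAAAAAAAAAAAAAAAAAAAAAAAAAAAAAAAAAAAAAAAAAAAAAAAAAAAAAAAAAAAAAAAAAAAAAAAAAAAAAAAAAAAAAAAAAAAAAAAAAAAAAAAAAAAAAABgAAAAAAAAAAAAAADwYAAAAAAAAAAAAAP48AAAAAAAAAAAAAP/+AAAAAAAAAAAAAf//AAAAAAAAAAAAAf//AAAAAAAAAAAOA///wAAAAAAAAAAfh///4AAAAAAAAAAfx///7wAAAAAAAAAf/////wAAAAAAAAAf/////4AAAAAAAAA//////8AAAAAAAAA//////+AAAAAAAAA//////+AAAAAAAAA///////AAAAAAAAA///////gAAAAAAAB///////xgAAAAAAA////////wAAAAAAA////////4AAAAAAAf///////4AAAAAAAf///////4AAAAAAAP///////4AAAAAAAP///////4AAAAAAAP///////4AAAAAAAP///////4AAAAAAAP///////4AAAAAAAH///////4AAAAAAAD///////4AAAACAAB///////8AAAADAAA////////AAAADgAAf///////AAAADwAAP///////AAAAD8AAH///////AAAAD+AAH///////AAAAD/AAP//////+AAAAD/gAf//////+AAAAD//w///////+AAAAD//////////+AAAAD//////////+AAAAD//////////+AAAAD///////////AAAAA="/>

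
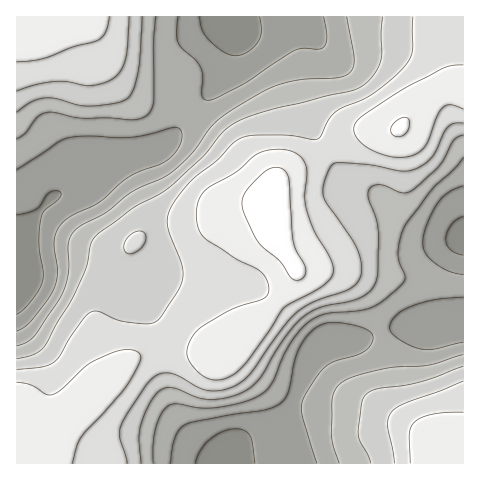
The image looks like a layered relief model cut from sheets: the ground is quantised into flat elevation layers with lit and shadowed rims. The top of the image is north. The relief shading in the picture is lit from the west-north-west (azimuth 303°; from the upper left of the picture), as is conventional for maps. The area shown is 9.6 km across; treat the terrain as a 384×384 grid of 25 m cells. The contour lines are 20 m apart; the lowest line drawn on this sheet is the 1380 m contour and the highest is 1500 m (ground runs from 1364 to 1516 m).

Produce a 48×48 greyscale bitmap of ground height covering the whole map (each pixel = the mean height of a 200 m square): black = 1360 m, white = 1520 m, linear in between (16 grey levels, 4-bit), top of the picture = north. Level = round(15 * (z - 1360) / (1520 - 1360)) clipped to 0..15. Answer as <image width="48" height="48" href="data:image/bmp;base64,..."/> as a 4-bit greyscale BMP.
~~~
<image width="48" height="48" href="data:image/bmp;base64,Qk32BAAAAAAAAHYAAAAoAAAAMAAAADAAAAABAAQAAAAAAIAEAAATCwAAEwsAABAAAAAAAAAAAAAAABEREQAiIiIAMzMzAERERABVVVUAZmZmAHd3dwCIiIgAmZmZAKqqqgC7u7sAzMzMAN3d3QDu7u4A////AMzMzLuqqpdlQyIRARIjMzNFZneImrzN3czMzLuqqYdlQzIRERIjMzRFZ3iJq7zMzMzMzLuqqYdlQzIhERIjMzRFZ3iJq7zMzMzMzMu6qYdlRDMyIiIzMzRVZ3iJq7zMzMzMzMy7qYdlVEQzMzMzM0RVZ3iJq7vMzMzMzNzLqph2VVVVRERDM0RVZ3iJqru7u8zMzN3Muqh2ZmZ3ZlVERERVZ3iJmaqru8y7vM3cy6mHd3iZiHZVRERVZneIiJmaqru7u8zMzLqYiJqqqpdlRDRFZmd3d4iJmqqqq7zMzLupmqvMy6l2VDNEVWZmZnd4iZmZqrvMzLuqqrzMzLqHVDM0RFVVZmZmd3iJmqu7vLu7u7zN3cuXZDMzNERFVVVVVmZ4mqq7u7u7u7zN3dypdUMzMzRERERERFVniaqqqqqqq7zM3dy6hkMzMzRERDMzM0RniZqqqqqqq7u8zd3LmGQzM0REQzMiIjNWeJmqmZmZqru7zMzMqXZUREREQzMiIiNFeJmZmZmZqqu7u8zMuph2ZmZVRDMzMxI0Z4mZmZmZmqq7u7u8y7qYiHdmVURERBEjVoiZmYiJmaqqqru7zMy6qZh2ZVVERBEjRniImYiImaqqqqu8zdzLupmHZlVURBEiRXiImZiImaqqu7u83d3MuqmHZlVURBEjRXeImZmYmaq7u7zN3d3LuqmHZVVDMxEjRXeImZmZmau7u8zd3dzLuqmHZVQzIhEjRmeImamZmqu7vM3e7dy7qpmHZVQyIREjRWd4mZmZmru8zM3u7cy7qZmHZVQyIREjRVZ3iJmZqrvMzN3u7cu6qZiHZlQyIiIiNEVWeImZqrvMzd7u7cuqmYiHZmVDIiIiIzRFZ3iJmrvMzd7v7cupmYh3d2VDMjIiIiM0Vmd4mqvMzd7u7cupmIh3d3ZUMzMiIiIjRVZniau8zN7u7cupmIh3iIdlRDMyIiIjNEVWaJq7vM3u7cupmIiIiYh2VEMzMiIjMzREVomqu8zd3cupmZmZmpmHZUQzMzMzMzMzRWeZqrzN3Luqmqqqu7qYdlREMzMzMzMzNFZ5mqu7u7qqqqu8zMupdlVERDMzMzMzNEV4maqqqqqaq7zN3cy5h2VUREREREREREVniZmZmZmaq7zN3dy6mGZVVVVVVVVURERWeIiIiImaq7zN3dzKqXZlZmZmZmZVRERFZneIiIiZqrvM3d3Lu4d3d3iId3ZlVEREVWZ3d4iImaq8zd3Lu5iIiJmZiHdlVERERFVmd3d3iImrvMzMzKmZmZmZmIdlVERDNEVWZmZmd3iaq7zMzKqqqqqqmYdlVERDMzRFVVVVZmeJmru8zLu7qqqqqYdlVEQzMzNERVVVVWd4maq7u7u7u6qqqpdlREQzIiIzREREVWd4iaqru8zMy7u7qpdlREMyISIjNERERWd4iZqqqszMzMy7updlRDMhERIjMzNERWd4iZqqqszdzMzLupdlRDIhEREjMzNEVWd4iZqqqszd3MzMuphlRDIREREjMzNEVmd4iZqqqg=="/>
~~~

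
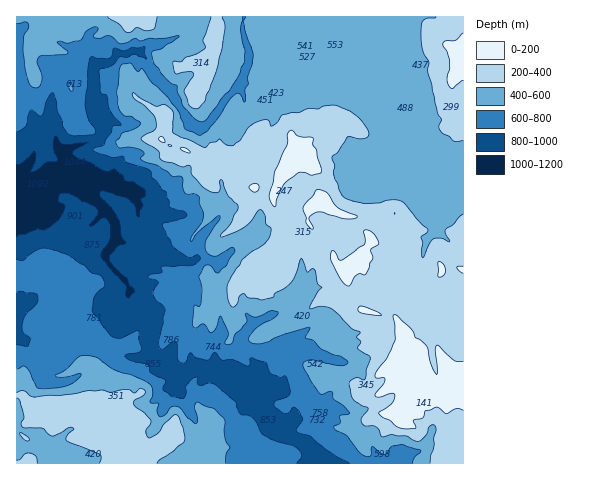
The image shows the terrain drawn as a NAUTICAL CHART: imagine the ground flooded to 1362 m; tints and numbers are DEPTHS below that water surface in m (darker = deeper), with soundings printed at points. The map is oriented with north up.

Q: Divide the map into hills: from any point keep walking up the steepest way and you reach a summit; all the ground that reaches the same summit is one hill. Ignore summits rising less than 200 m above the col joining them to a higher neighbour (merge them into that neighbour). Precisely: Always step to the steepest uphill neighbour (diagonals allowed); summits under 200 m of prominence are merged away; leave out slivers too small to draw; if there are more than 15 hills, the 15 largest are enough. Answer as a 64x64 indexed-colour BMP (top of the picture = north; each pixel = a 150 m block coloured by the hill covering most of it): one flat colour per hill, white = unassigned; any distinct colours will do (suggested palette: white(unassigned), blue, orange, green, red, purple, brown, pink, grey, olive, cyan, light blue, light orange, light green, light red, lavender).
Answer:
<image width="64" height="64" href="data:image/bmp;base64,Qk12CAAAAAAAAHYAAAAoAAAAQAAAAEAAAAABAAQAAAAAAAAIAAATCwAAEwsAABAAAAAAAAAA////ALR3HwAOf/8ALKAsACgn1gC9Z5QAS1aMAMJ34wB/f38AIr28AM++FwDox64AeLv/AIrfmACWmP8A1bDFACIiIiIiIiIiIiIiIiIiIiIiIiIiIiIRERERERERERERIiIiIiIiIiIiIiIiIiIiIiIiIiIiIREREREREREREREiIiIiIiIiIiIiIiIiIiIiIiIiIiIRERERERERERERESIiIiIiIiIiIiIiIiIiIiIiIiIiERERERERERERERERIiIiIiIiIiIiIiIiIiIiIiIiIREREREREREREREREREiIiIiIiIiIiIiIiIiIiIiIiIRERERERERERERERERESIiIiIiIiIiIiIiIiIiIiIiIRERERERERERERERERERIiIiIiIiIiIiIiIiIiIiIiIREREREREREREREREREREiIiIiIiIiIiIiIiIiIiIiIhERERERERERERERERERESIiIiIiIiIiIiIiIiIiIiIiERERERERERERERERERERIiIiIiIiIiIiIiIiIiIiIiEREREREREREREREREREREiIiIiIiIiIiIiIiIiIiIiERERERERERERERERERERESIiIiIiIiIiIiIiIiIiIiERERERERERERERERERERERIiIiIiIiIiIiIiIREiIREREREREREREREREREREREREiIiIiIiIiIiIiIRERERERERERERERERERERERERERESIiIiIiIiIiIiIRERERERERERERERERERERERERERERIiIiIiIiIiIiIREREREREREREREREREREREREREREREiIiIiIiIiIiIhERERERERERERERERERERERERERERESIiIiIiIiIiIiERERERERERERERERERERERERERERERIiIiIiIiIiIiIREREREREREREREREREREREREREREREiIiIiIiIiIiIhERERERERERERERERERERERERERERESIiIiIiIiIREhERERERERERERERERERERERERERERERIiIiIiIiIhEREREREREREREREREREREREREREREREREiIiIiIiIiIRERERERERERERERERERERERERERERERESIiIiIiIiIiERERERERERERERERERERERERERERERERIiIiIiIiIiIREREREREREREREREREREREREREREREREiIiIiIiIiIRERERERERERERERERERERERERERERERESIiIiIiIiIRERERERERERERERERERERERERERERERERIiIiIiIiIREREREREREREREREREREREREREREREREREiIiIiIiIhERERERERERERERERERERERERERERERERESIiIiIiIiERERERERERERERERERERERERERERERERERIiIiIiIiIhEREREREREREREREREREREREREREREREREiIiIiIiIiERERERERERERERERERERERERERERERERESIiIiERIiIRERERERERERERERERERERERERERERERERIiIiERESIhEREREREREREREREREREREREREREREREREiIiEREREhEREREREREREREREREREREREREREREREREREREREREREREREREREREREREREREREREREREREREREREREREREREREREREREREREREREREREREREREREREREREREREREREREREREREREREREREREREREREREREREREREUQRERERERERERERERERERERERERERERERERERERERERREQRERERERERERERERERERERERERERERERERERERERFEREERERERERERERERERERERERERERERERERERERETMxREREEREREREREREREREREREREREREREREREREREzMzEUREQRERERERERERERERERERERERERERERERETMzMzMRFERBEREREREREREREREREREREREREREREREzMzMzMxEURBERERERERERERERERERERERERERERERETMzMzMzERREERERERERERERERERERERERERERERERERMzMzMzMRFEEREREREREREREREREREREREREREREREREzMzMzMxEUQRERERERERERERVRERERERERERERERERERMzMzMzEURBERERERERERERVVUREREREREREREREREREzMzMzMRREERERERERERERFVVVERERERERERERERERERMzMzMxFEQRERERERERERFVVVVREREREREREREREREREzMzMzRERBEREREREREREVVVVVEREREREREREREREREzMzMzNEREEREREREREREVVVVVVREREREREREzMzMzMzMzMzM0RERBEREREREREVVVVVVVURERERERETMzMzMzMzMzMzREREEREREREREVVVVVVVVVERERERETMzMzMzMzMzMzNEREQREREREREVVVVVVVVVURERERERMzMzMzMzMzMzM0REREERFEERERVVVVVVVVVREREREREzMzMzMzMzMzMzRERERERERBERVVVVVVVVVVERERERETMzMzMzMzMzMzNERERERERERERVVVVVVVVVUREREREREzMzMzMzMzMzM0REREREREREREREVVVVVVVREREREREzMzMzMzMzMzMzREREREREREREREREVVVVVRERERERERMzMzMzMzMzMzNERERERERERERERERFVVVVERERERERERERERMzMzMzM0REREREREREREREREVVVVURERERERERERERETMzMzMz"/>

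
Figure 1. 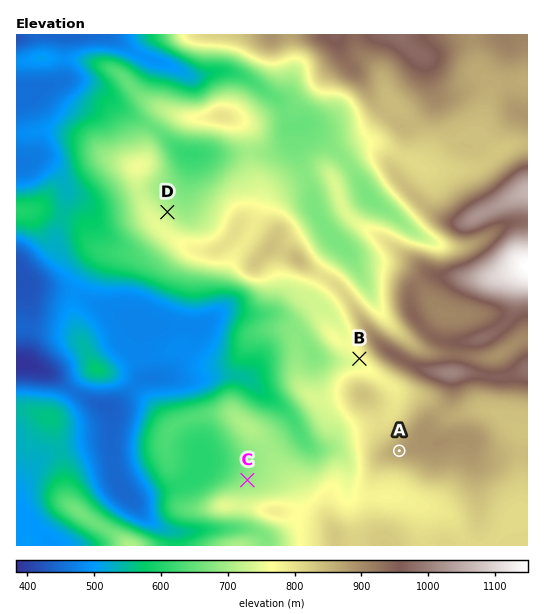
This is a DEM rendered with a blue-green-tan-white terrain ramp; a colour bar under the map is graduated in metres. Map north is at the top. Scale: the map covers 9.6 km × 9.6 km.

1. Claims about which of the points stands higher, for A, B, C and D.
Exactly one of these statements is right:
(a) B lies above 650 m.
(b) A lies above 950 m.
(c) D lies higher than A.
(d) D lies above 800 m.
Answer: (a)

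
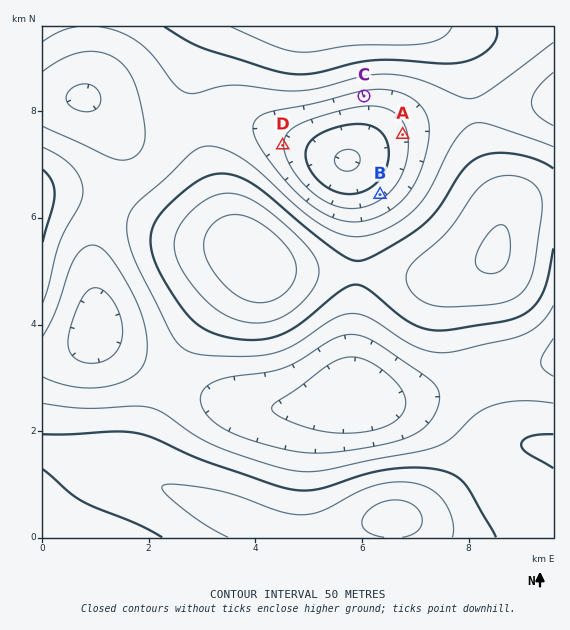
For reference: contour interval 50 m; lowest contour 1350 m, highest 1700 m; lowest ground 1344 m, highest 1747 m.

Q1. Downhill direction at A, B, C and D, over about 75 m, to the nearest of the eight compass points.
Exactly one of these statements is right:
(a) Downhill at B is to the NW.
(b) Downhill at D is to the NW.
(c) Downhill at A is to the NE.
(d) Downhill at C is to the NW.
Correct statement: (a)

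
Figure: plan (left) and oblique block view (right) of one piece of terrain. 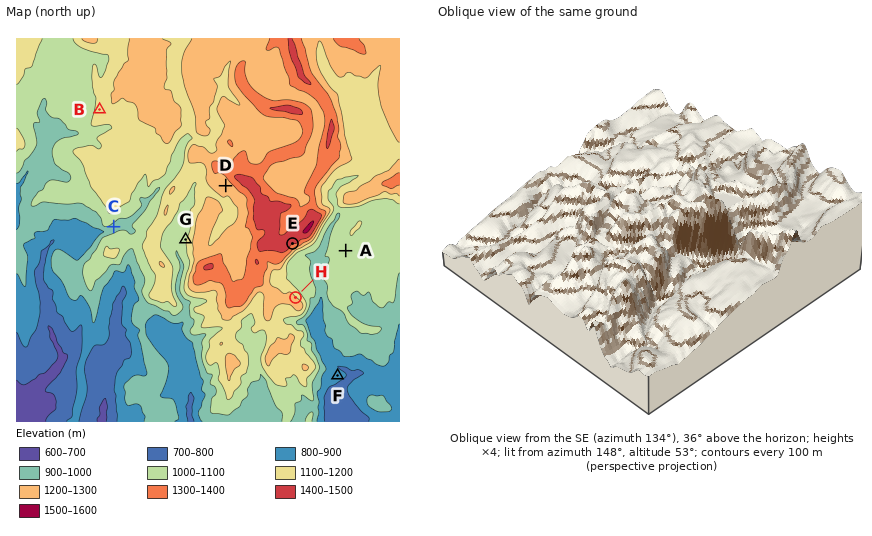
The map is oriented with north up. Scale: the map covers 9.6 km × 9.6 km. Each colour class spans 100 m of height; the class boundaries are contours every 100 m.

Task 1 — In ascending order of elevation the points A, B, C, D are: C A B D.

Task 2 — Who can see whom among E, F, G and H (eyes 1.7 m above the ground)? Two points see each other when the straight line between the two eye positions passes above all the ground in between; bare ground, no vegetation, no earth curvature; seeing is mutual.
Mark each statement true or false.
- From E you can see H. true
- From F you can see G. false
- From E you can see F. true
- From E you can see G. false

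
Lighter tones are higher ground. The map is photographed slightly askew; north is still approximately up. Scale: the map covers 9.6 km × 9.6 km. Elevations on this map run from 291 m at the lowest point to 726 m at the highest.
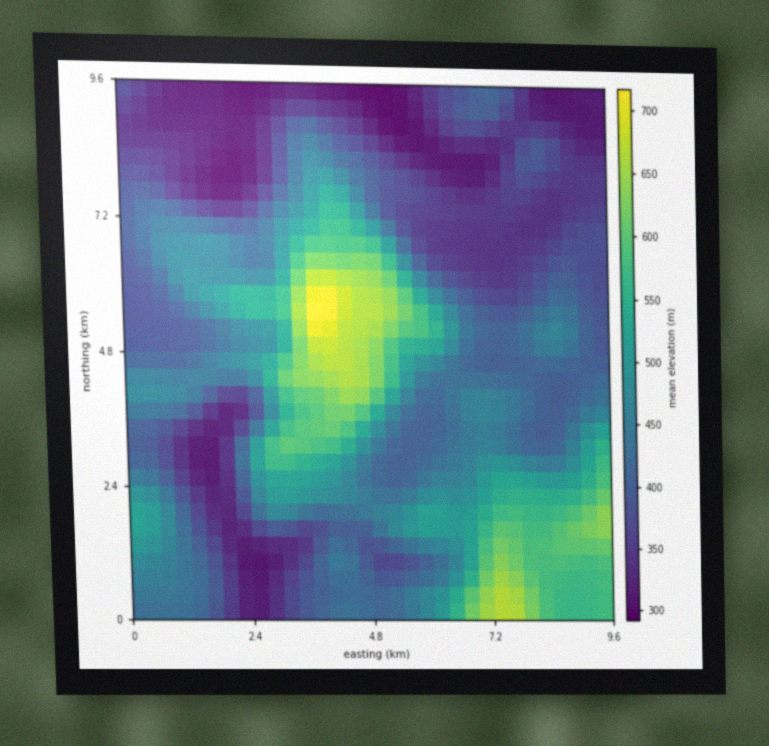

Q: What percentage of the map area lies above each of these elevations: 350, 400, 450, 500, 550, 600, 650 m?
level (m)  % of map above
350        78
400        60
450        37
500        25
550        17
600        9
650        3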